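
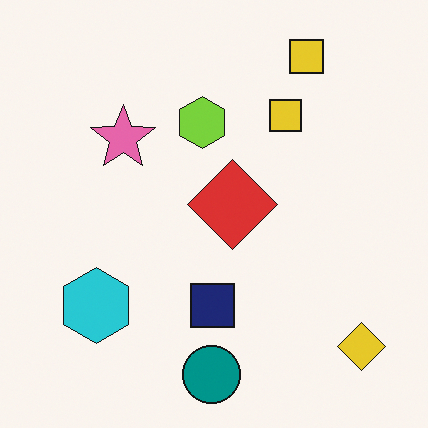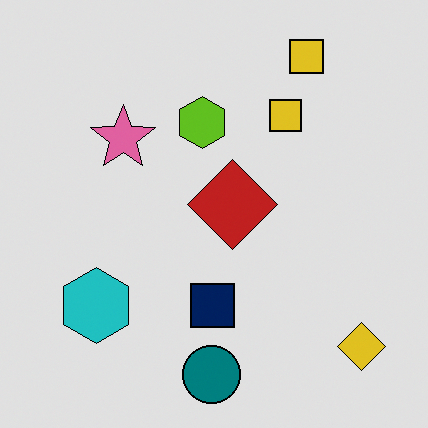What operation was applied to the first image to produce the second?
The second image is the first posterized to a reduced palette.

Each flat color has snapped to a coarser quantized level — most visibly, the near-white background has dropped to a flat grey.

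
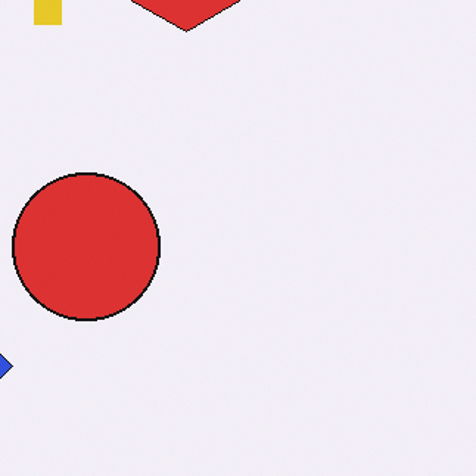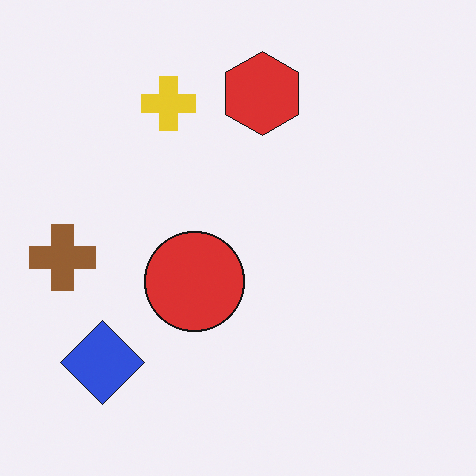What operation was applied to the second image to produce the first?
This is the original image cropped slightly and scaled back up.

The visible shapes are larger and the field of view is narrower; shapes near the original edges may be partly or wholly outside the frame — a crop-and-rescale.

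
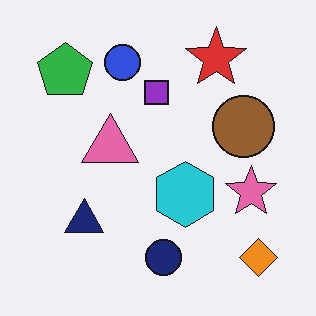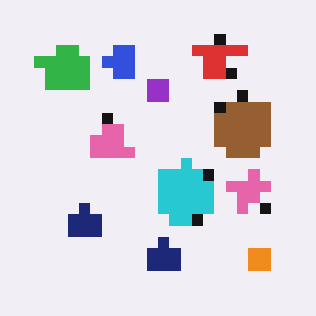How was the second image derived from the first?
Heavily pixelated into large blocks.

Shapes are reduced to large square blocks; fine edges and outlines are lost — a downscale-then-upscale (mosaic) effect.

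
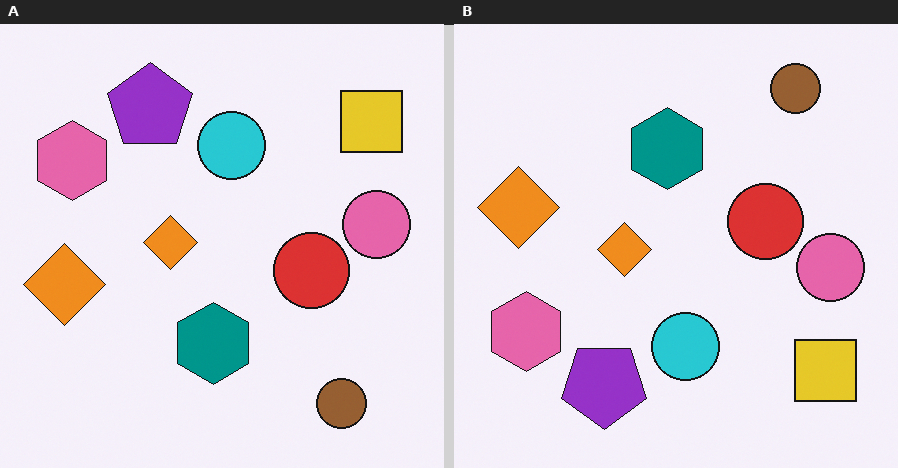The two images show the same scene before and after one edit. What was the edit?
The image was flipped vertically (top ↔ bottom).

The brown circle is in the bottom-right of the left (A) image and the top-right of the right (B) — shapes on opposite sides of the horizontal midline have swapped in a mirror flip.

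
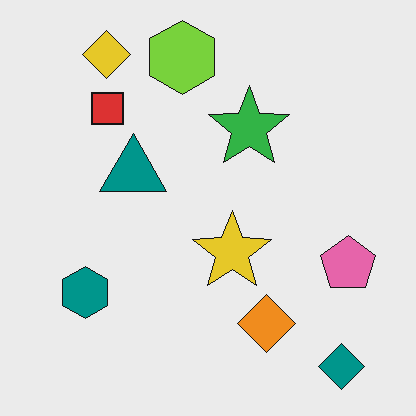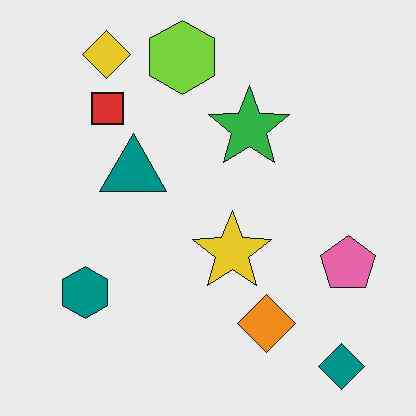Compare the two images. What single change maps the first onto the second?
The transformation is: given moderate JPEG compression.

Blocky 8×8 compression artifacts appear around shape edges and the flat background shows ringing — characteristic JPEG degradation.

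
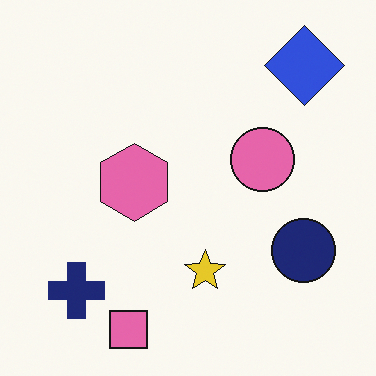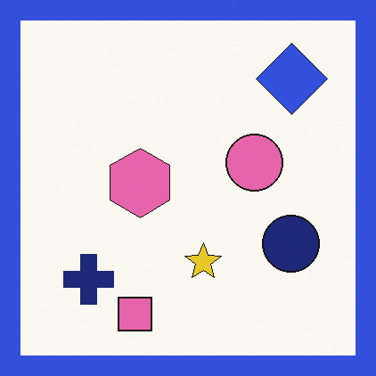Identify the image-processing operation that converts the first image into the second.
Framed with a blue border.

A solid blue frame runs around the edge of the second image, with the content slightly shrunk inside it.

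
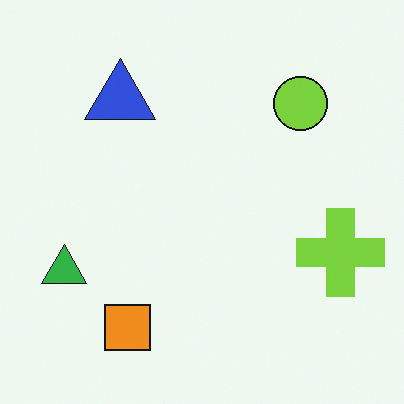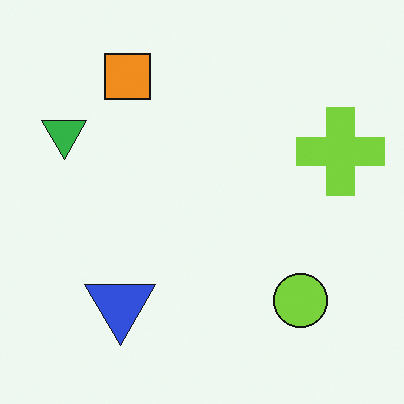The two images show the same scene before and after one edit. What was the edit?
Flipped vertically (top ↔ bottom).

The orange square is in the bottom-left of the first image and the top-left of the second — shapes on opposite sides of the horizontal midline have swapped in a mirror flip.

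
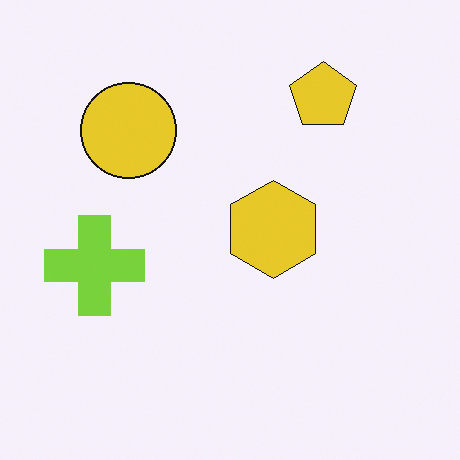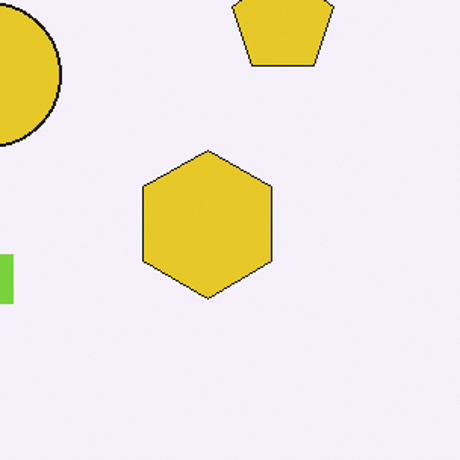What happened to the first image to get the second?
It was cropped slightly and scaled back up.

The visible shapes are larger and the field of view is narrower; shapes near the original edges may be partly or wholly outside the frame — a crop-and-rescale.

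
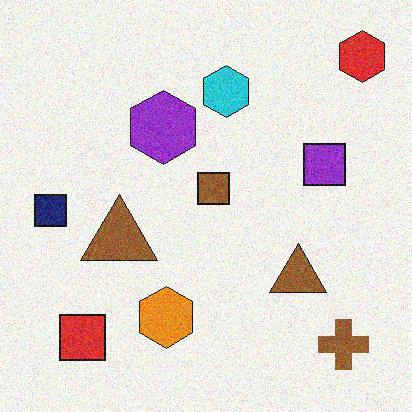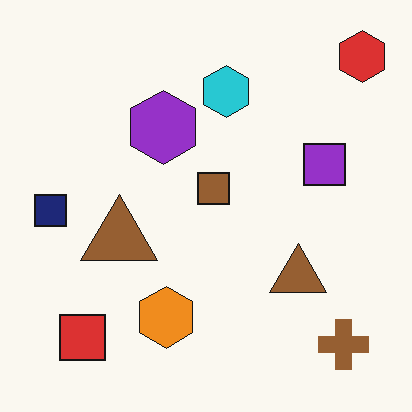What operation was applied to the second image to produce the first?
The transformation is: degraded with moderate additive noise.

Random speckle covers the whole image, including the flat background.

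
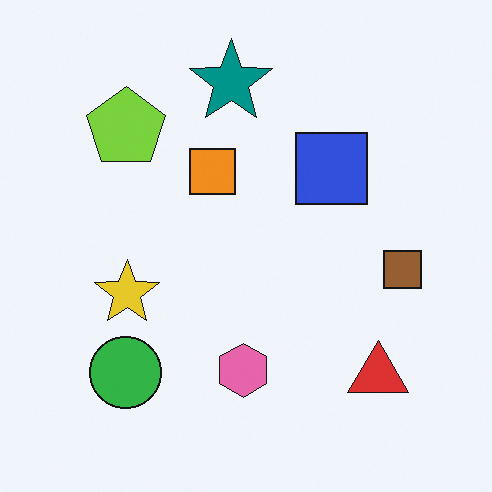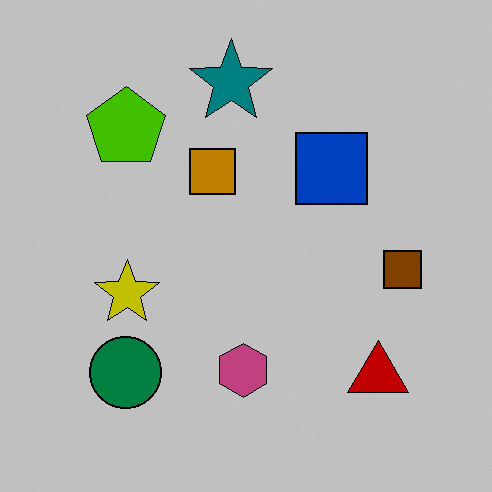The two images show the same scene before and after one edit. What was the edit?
The second image is the first aggressively posterized.

Each flat color has snapped to a coarser quantized level — most visibly, the near-white background has dropped to a flat grey.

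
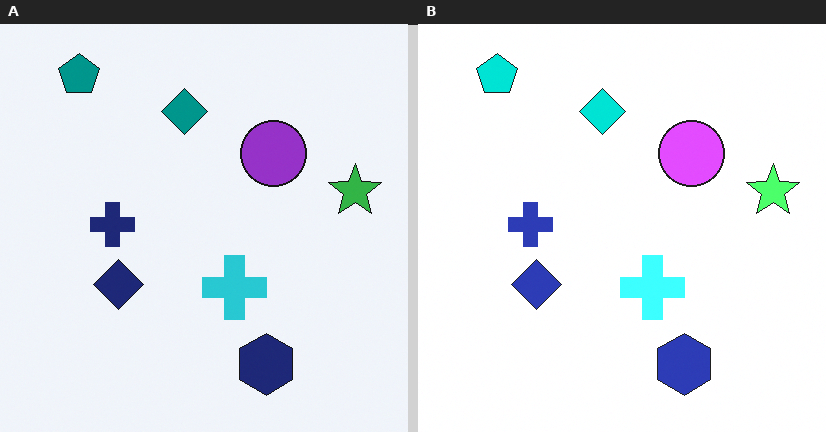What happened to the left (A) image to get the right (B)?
It was brightened a lot.

Every pixel — background and shapes alike — is uniformly brightened.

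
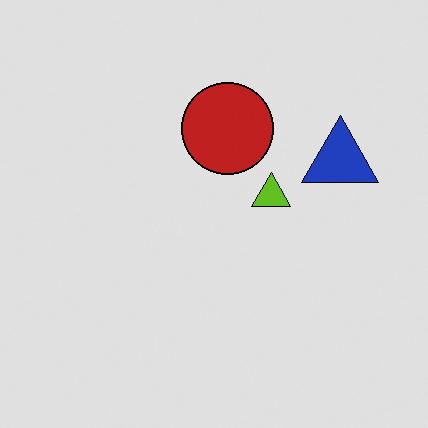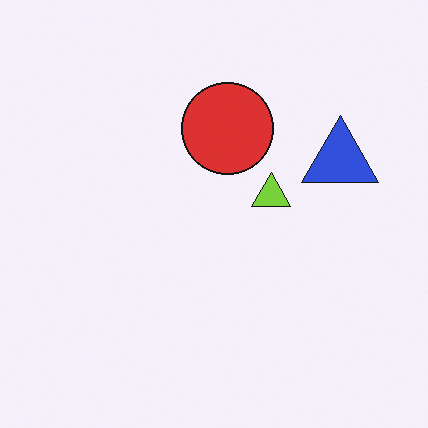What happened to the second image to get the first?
The transformation is: moderately posterized.

Each flat color has snapped to a coarser quantized level — most visibly, the near-white background has dropped to a flat grey.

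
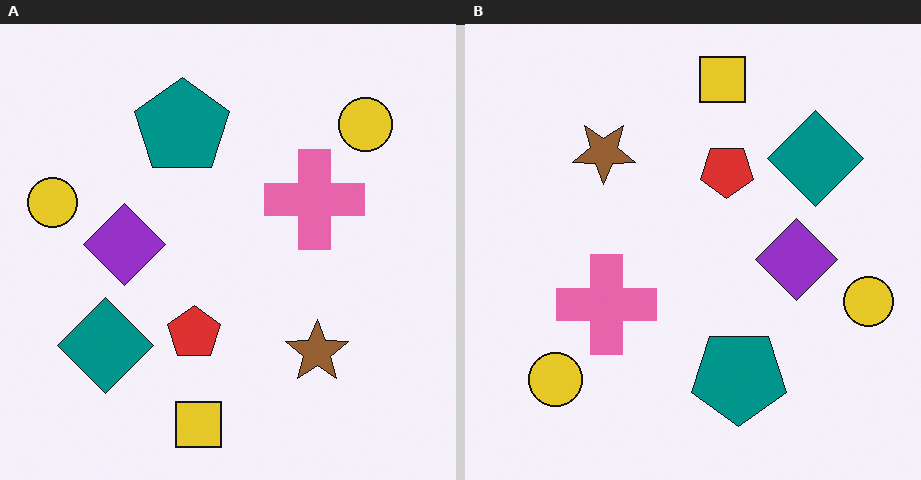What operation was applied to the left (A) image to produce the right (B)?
This is the original image rotated 180°.

The yellow square sits in the bottom of the left (A) image and the top of the right (B) — consistent with a whole-image 180° rotation.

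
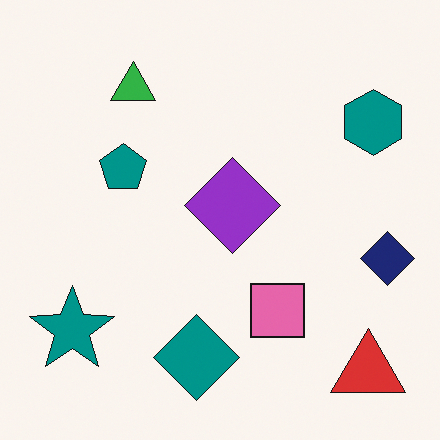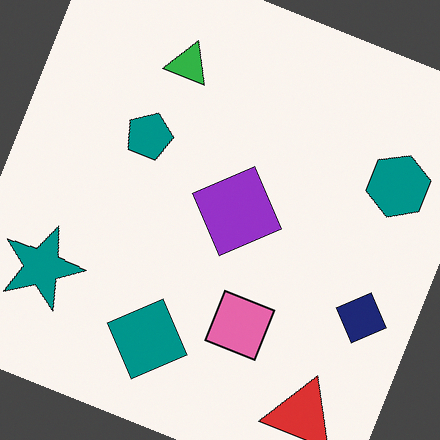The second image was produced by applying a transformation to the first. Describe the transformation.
The image was rotated clockwise by a clearly visible amount.

Every shape is tilted by the same angle and the image corners show triangular fill wedges — a whole-image rotation by a non-right angle.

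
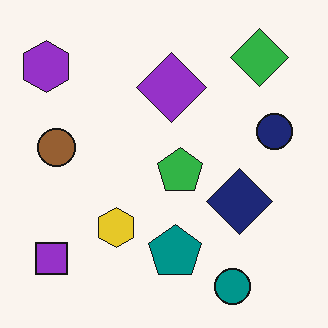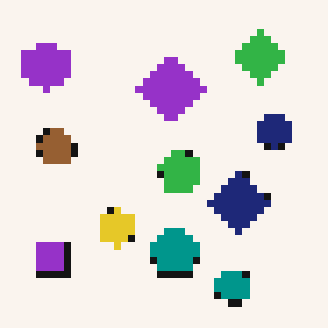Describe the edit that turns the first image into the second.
The second image is the first moderately pixelated.

Shapes are reduced to large square blocks; fine edges and outlines are lost — a downscale-then-upscale (mosaic) effect.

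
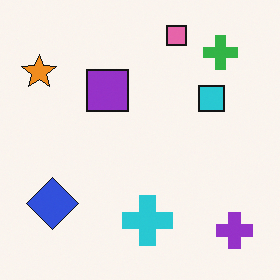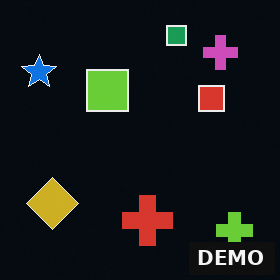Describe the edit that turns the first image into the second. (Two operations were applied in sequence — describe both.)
This is the original image color-inverted (negative), then watermarked with the text "DEMO" in the lower-right corner.

The light background has become dark and every shape's color is its complement — a photographic negative. A dark label reading "DEMO" appears in the lower-right corner.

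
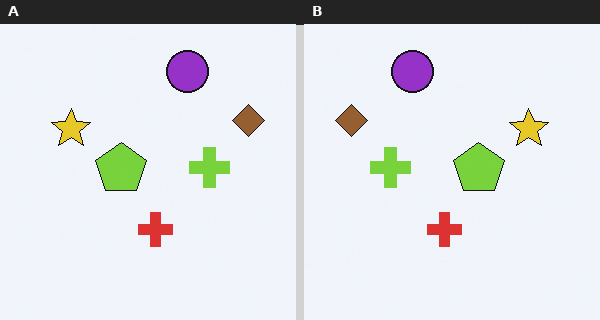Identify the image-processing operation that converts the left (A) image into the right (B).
The right (B) image is the left (A) flipped horizontally (left ↔ right).

The brown diamond is in the top-right of the left (A) image and the top-left of the right (B) — shapes on opposite sides of the vertical midline have swapped in a mirror flip.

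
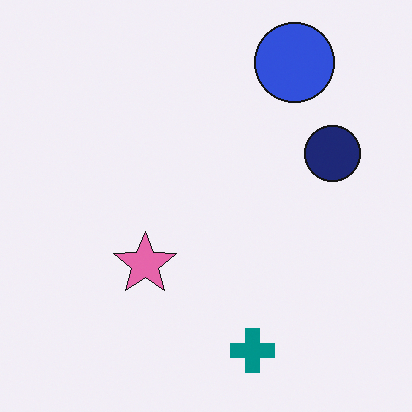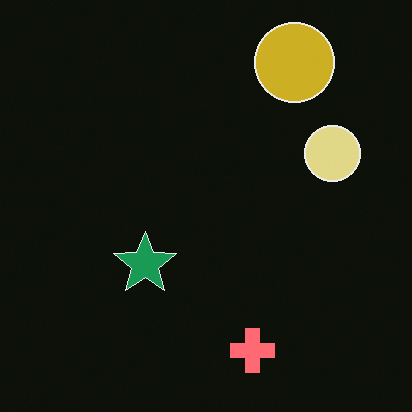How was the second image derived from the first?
It was color-inverted (negative).

The light background has become dark and every shape's color is its complement — a photographic negative.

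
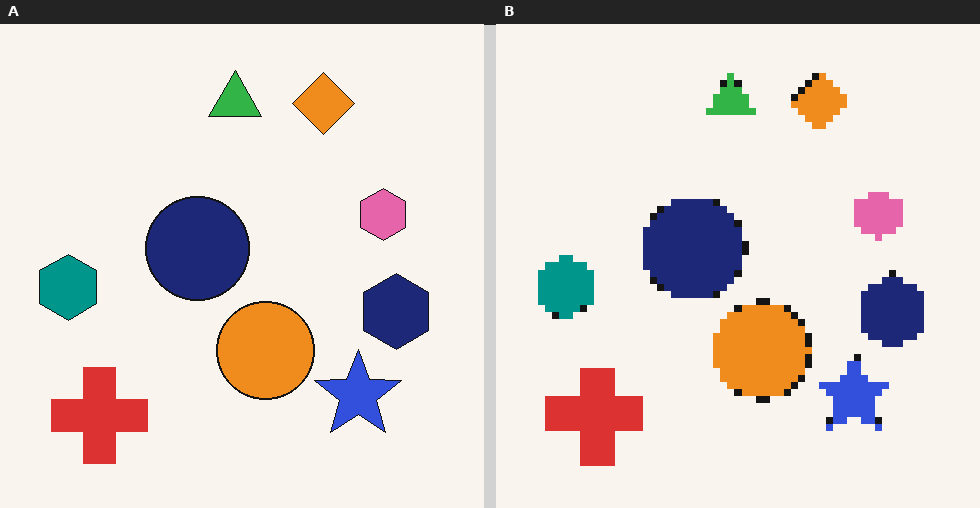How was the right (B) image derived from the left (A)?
It was pixelated into visible square blocks.

Shapes are reduced to large square blocks; fine edges and outlines are lost — a downscale-then-upscale (mosaic) effect.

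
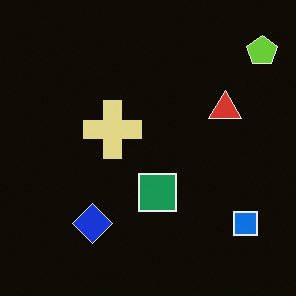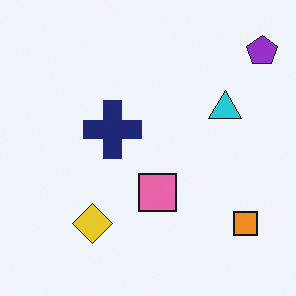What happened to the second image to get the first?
The transformation is: color-inverted (negative).

The light background has become dark and every shape's color is its complement — a photographic negative.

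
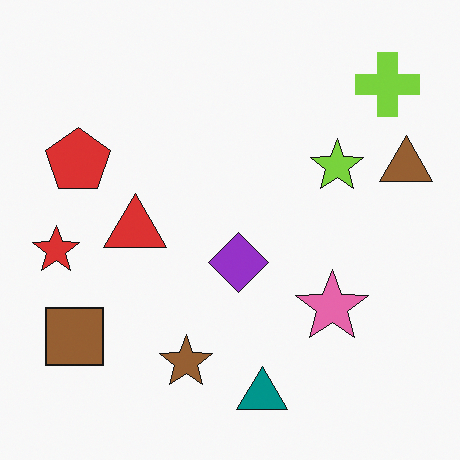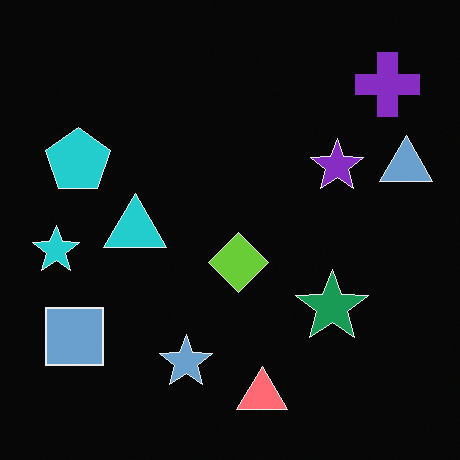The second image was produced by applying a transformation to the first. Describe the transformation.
Color-inverted (negative).

The light background has become dark and every shape's color is its complement — a photographic negative.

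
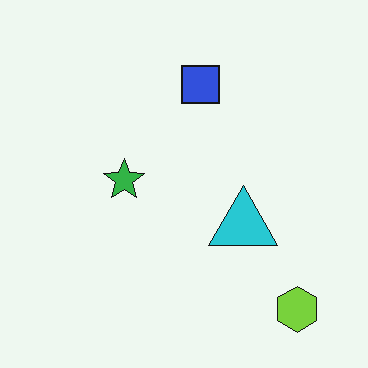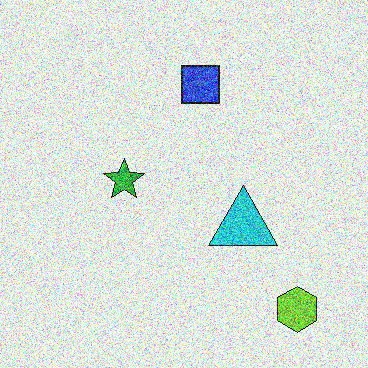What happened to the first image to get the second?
The second image is the first degraded with a thick layer of grain.

Random speckle covers the whole image, including the flat background.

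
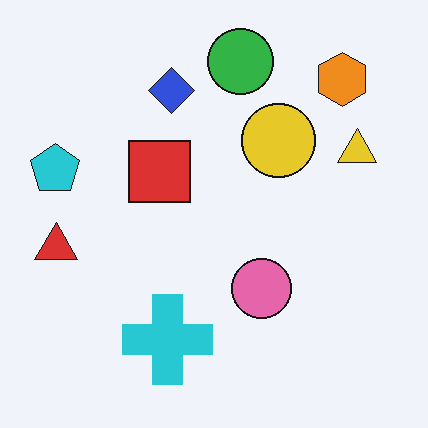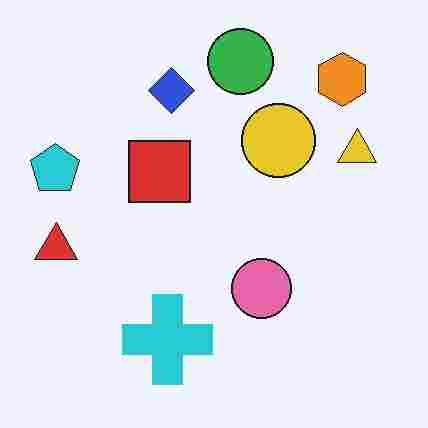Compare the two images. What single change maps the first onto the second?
The second image is the first heavily JPEG-compressed with obvious blocking artifacts.

Blocky 8×8 compression artifacts appear around shape edges and the flat background shows ringing — characteristic JPEG degradation.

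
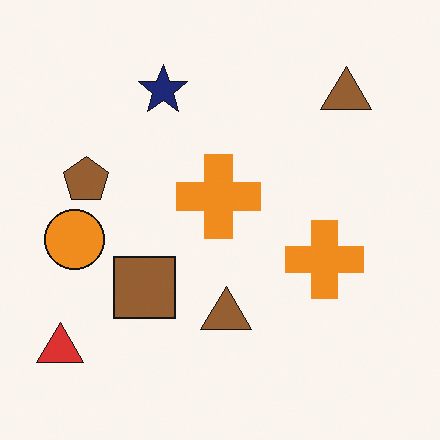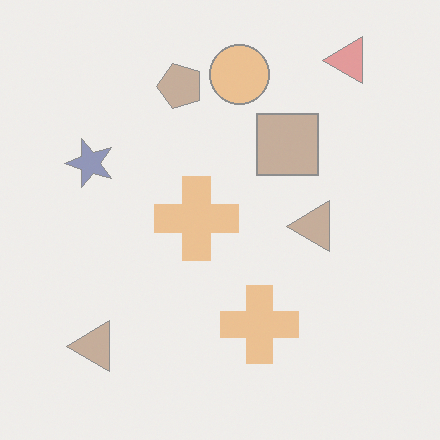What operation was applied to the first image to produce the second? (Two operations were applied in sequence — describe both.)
It was transposed (reflected across the top-left ↔ bottom-right diagonal), then given much lower contrast.

Shapes have swapped their row and column positions — what was in the top-right is now in the bottom-left — a diagonal reflection. Tones are pushed toward mid-grey across the whole image — a global contrast change.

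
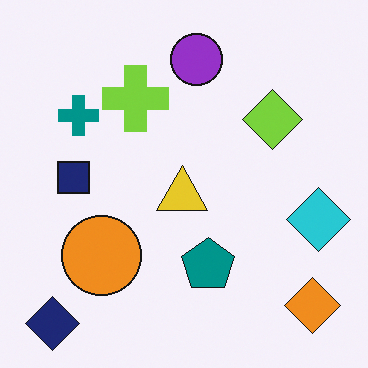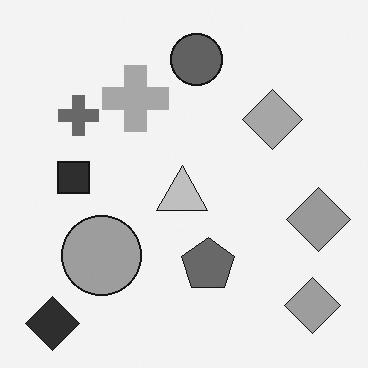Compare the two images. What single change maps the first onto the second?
The transformation is: converted to grayscale.

All color is removed — every shape is now a shade of grey.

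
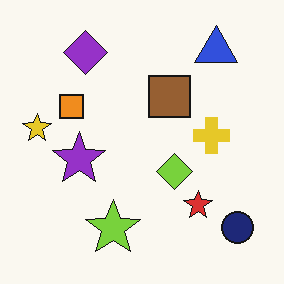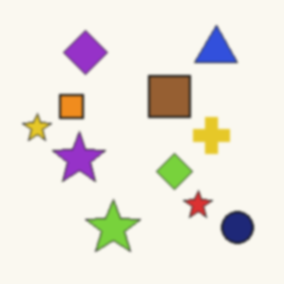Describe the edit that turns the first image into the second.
The transformation is: given a subtle gaussian blur.

Shape edges and outlines are uniformly softened across the whole image.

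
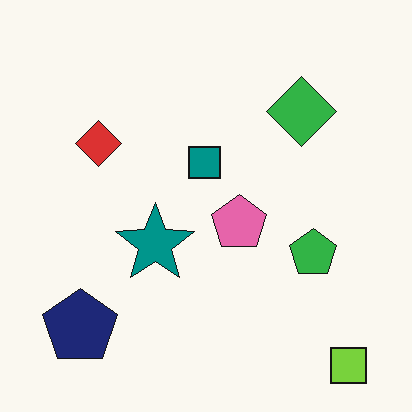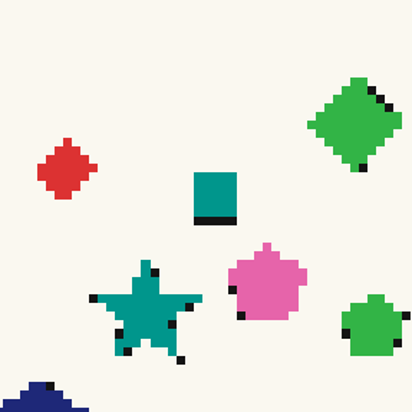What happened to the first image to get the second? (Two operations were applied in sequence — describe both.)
The image was pixelated into visible square blocks, then cropped slightly and scaled back up.

Shapes are reduced to large square blocks; fine edges and outlines are lost — a downscale-then-upscale (mosaic) effect. The visible shapes are larger and the field of view is narrower; shapes near the original edges may be partly or wholly outside the frame — a crop-and-rescale.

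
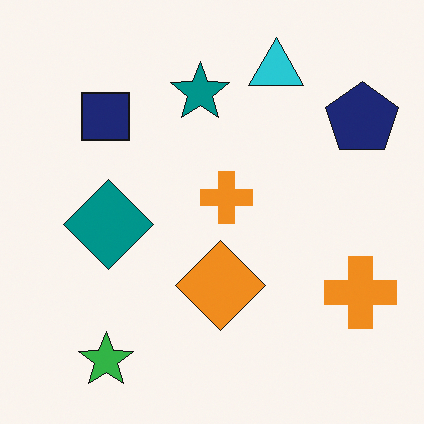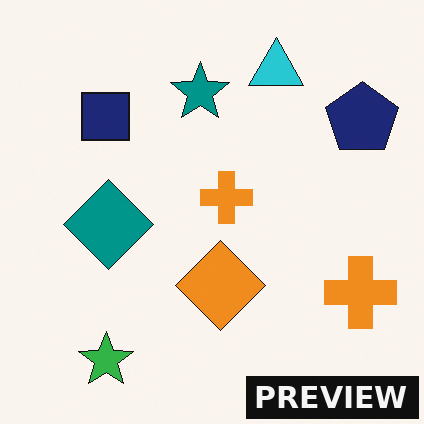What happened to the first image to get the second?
The transformation is: watermarked with the text "PREVIEW" in the lower-right corner.

A dark label reading "PREVIEW" appears in the lower-right corner.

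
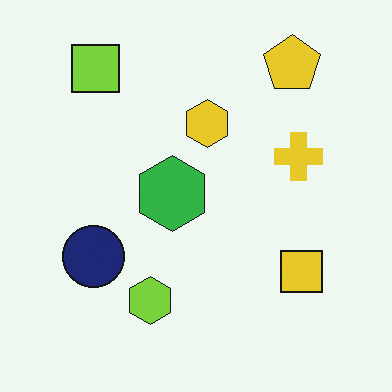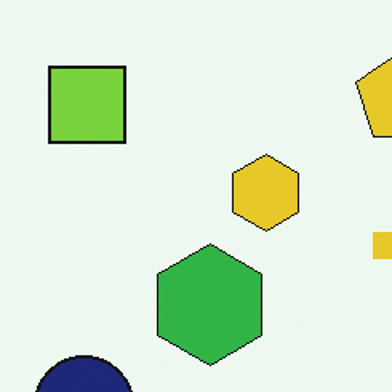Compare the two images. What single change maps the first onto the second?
This is the original image cropped slightly and scaled back up.

The visible shapes are larger and the field of view is narrower; shapes near the original edges may be partly or wholly outside the frame — a crop-and-rescale.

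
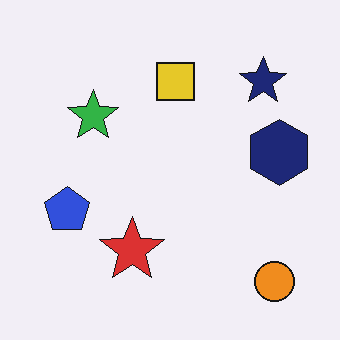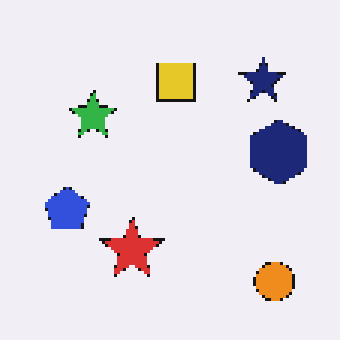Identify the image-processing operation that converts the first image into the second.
The transformation is: lightly pixelated (a mild mosaic effect).

Shapes are reduced to large square blocks; fine edges and outlines are lost — a downscale-then-upscale (mosaic) effect.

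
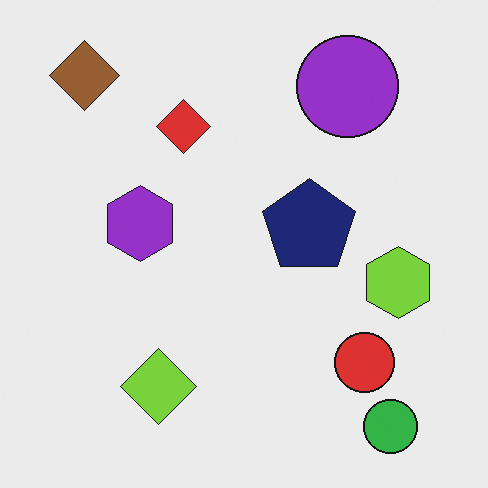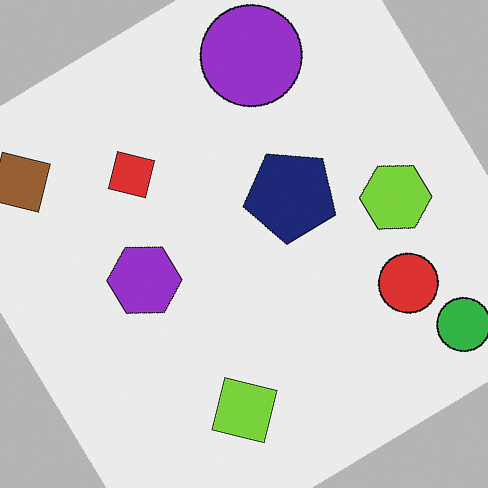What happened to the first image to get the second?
The image was rotated counter-clockwise by a large amount — several tens of degrees.

Every shape is tilted by the same angle and the image corners show triangular fill wedges — a whole-image rotation by a non-right angle.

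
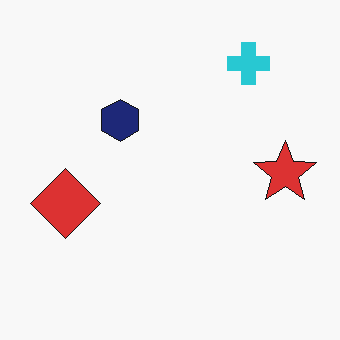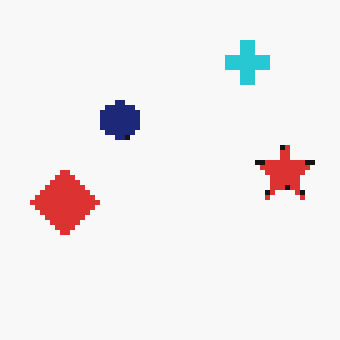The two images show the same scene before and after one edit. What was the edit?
The second image is the first lightly pixelated (a mild mosaic effect).

Shapes are reduced to large square blocks; fine edges and outlines are lost — a downscale-then-upscale (mosaic) effect.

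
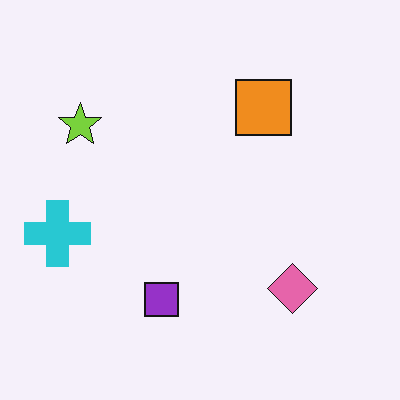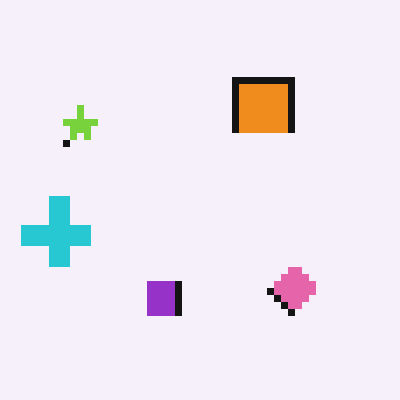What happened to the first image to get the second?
The second image is the first pixelated into visible square blocks.

Shapes are reduced to large square blocks; fine edges and outlines are lost — a downscale-then-upscale (mosaic) effect.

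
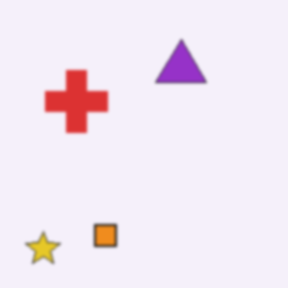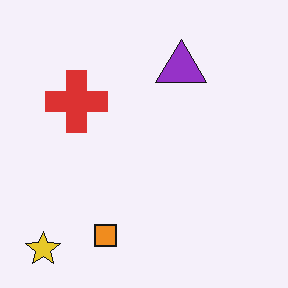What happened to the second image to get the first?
The image was slightly softened.

Shape edges and outlines are uniformly softened across the whole image.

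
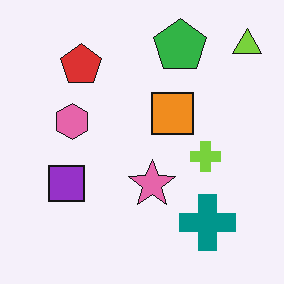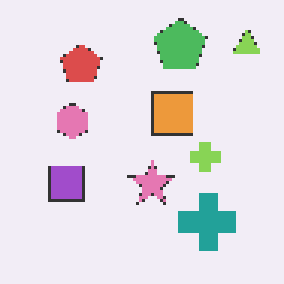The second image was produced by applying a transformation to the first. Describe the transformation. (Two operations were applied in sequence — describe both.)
It was given slightly reduced contrast, then lightly pixelated (a mild mosaic effect).

Tones are pushed toward mid-grey across the whole image — a global contrast change. Shapes are reduced to large square blocks; fine edges and outlines are lost — a downscale-then-upscale (mosaic) effect.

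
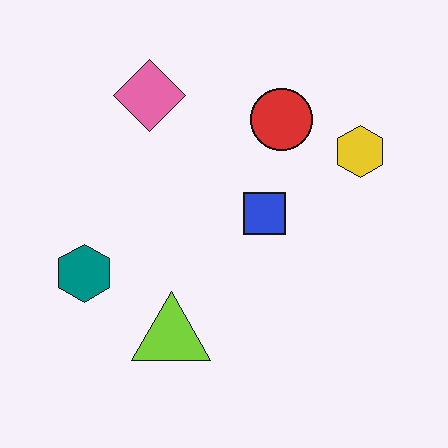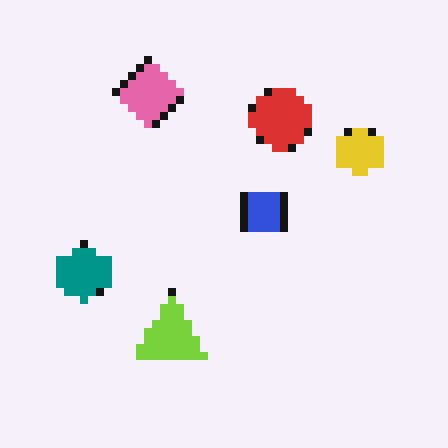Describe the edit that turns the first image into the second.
The image was moderately pixelated.

Shapes are reduced to large square blocks; fine edges and outlines are lost — a downscale-then-upscale (mosaic) effect.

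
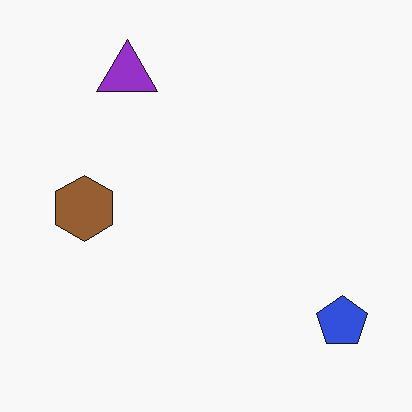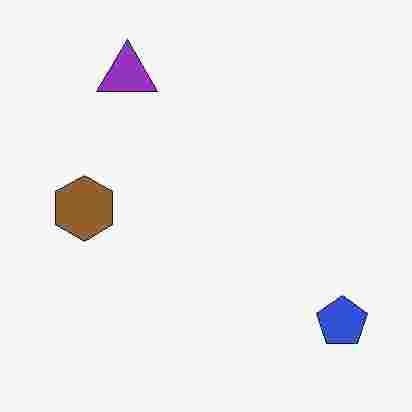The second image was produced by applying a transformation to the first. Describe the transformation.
Heavily JPEG-compressed with obvious blocking artifacts.

Blocky 8×8 compression artifacts appear around shape edges and the flat background shows ringing — characteristic JPEG degradation.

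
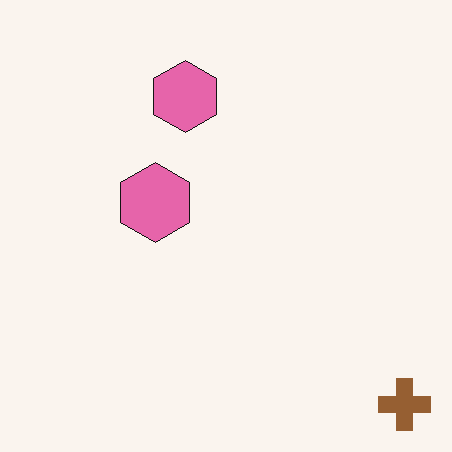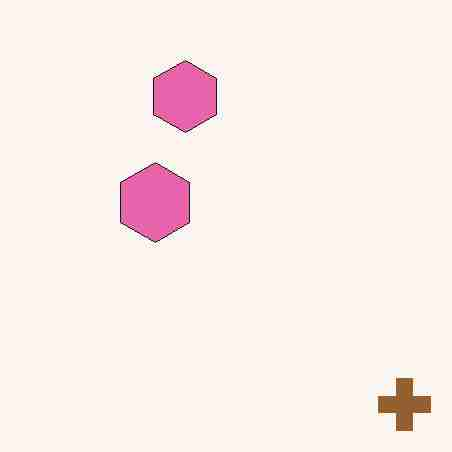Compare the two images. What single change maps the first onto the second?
The second image is the first degraded with heavy JPEG compression.

Blocky 8×8 compression artifacts appear around shape edges and the flat background shows ringing — characteristic JPEG degradation.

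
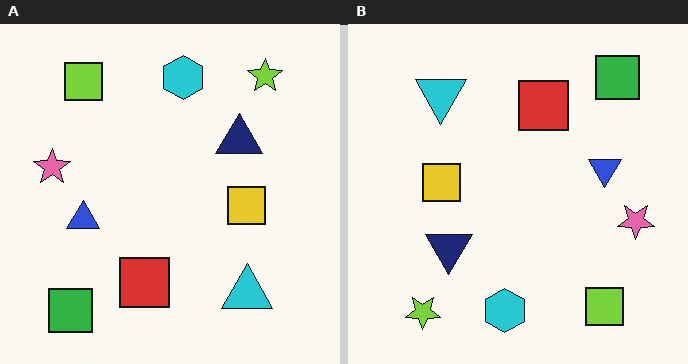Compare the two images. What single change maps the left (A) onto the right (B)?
Rotated 180°.

The green square sits in the bottom-left of the left (A) image and the top-right of the right (B) — consistent with a whole-image 180° rotation.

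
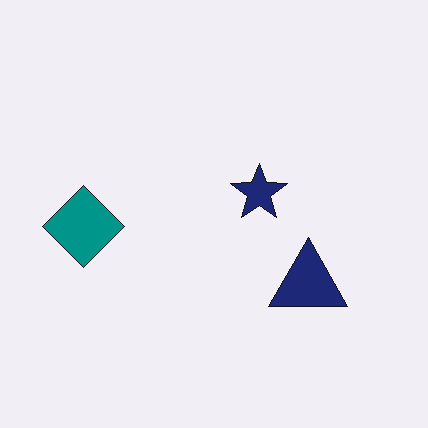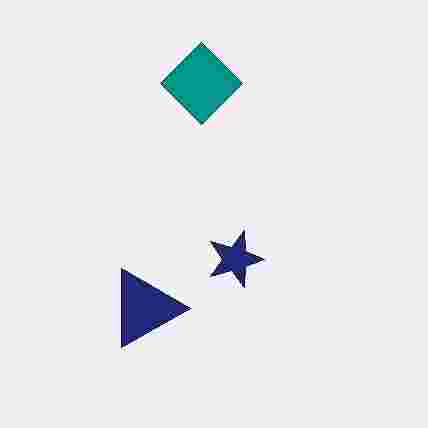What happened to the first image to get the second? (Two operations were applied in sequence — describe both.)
Rotated 90° clockwise, then degraded with heavy JPEG compression.

The teal diamond sits in the left of the first image and the top of the second — consistent with a whole-image 90° clockwise rotation. Blocky 8×8 compression artifacts appear around shape edges and the flat background shows ringing — characteristic JPEG degradation.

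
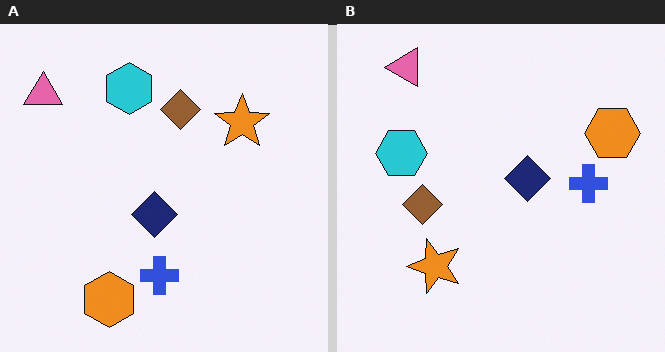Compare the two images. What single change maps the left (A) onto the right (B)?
Transposed (reflected across the top-left ↔ bottom-right diagonal).

Shapes have swapped their row and column positions — what was in the top-right is now in the bottom-left — a diagonal reflection.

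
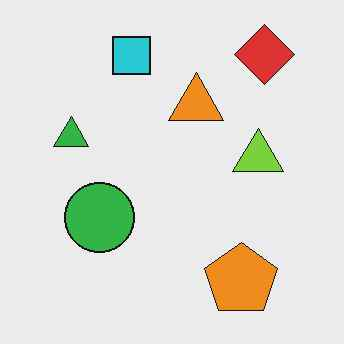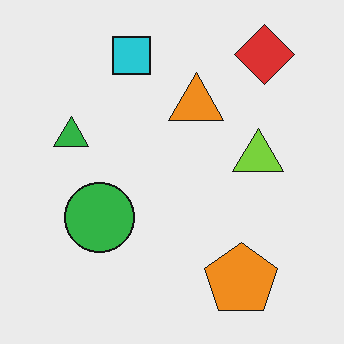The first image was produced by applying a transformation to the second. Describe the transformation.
This is the original image JPEG-compressed with visible artifacts.

Blocky 8×8 compression artifacts appear around shape edges and the flat background shows ringing — characteristic JPEG degradation.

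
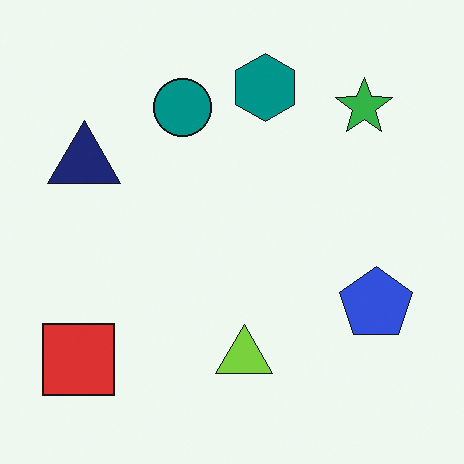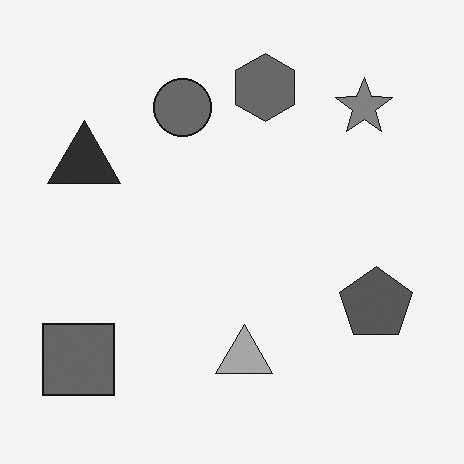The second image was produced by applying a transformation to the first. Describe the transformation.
The second image is the first converted to grayscale.

All color is removed — every shape is now a shade of grey.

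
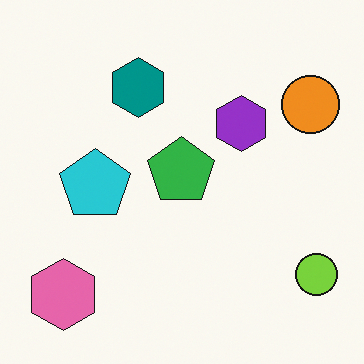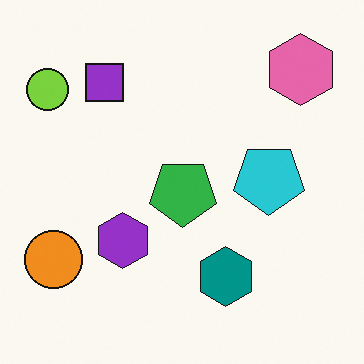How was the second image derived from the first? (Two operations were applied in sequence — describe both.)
This is the original image rotated 180°, then overlaid with an additional purple square.

The pink hexagon sits in the bottom-left of the first image and the top-right of the second — consistent with a whole-image 180° rotation. A purple square appears in the second image that is absent from the first.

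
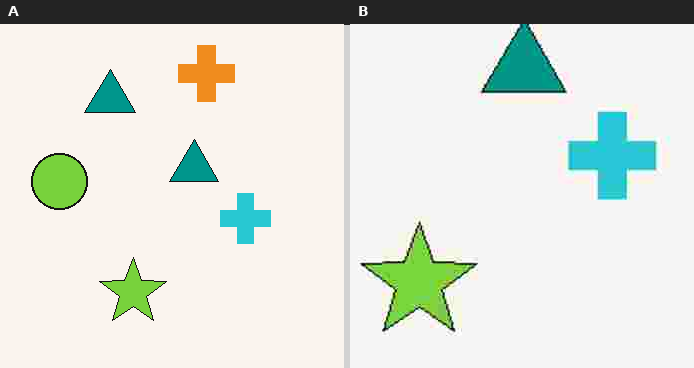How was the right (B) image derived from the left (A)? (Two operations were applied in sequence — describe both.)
This is the original image cropped tightly and scaled back up, then heavily JPEG-compressed with obvious blocking artifacts.

The visible shapes are larger and the field of view is narrower; shapes near the original edges may be partly or wholly outside the frame — a crop-and-rescale. Blocky 8×8 compression artifacts appear around shape edges and the flat background shows ringing — characteristic JPEG degradation.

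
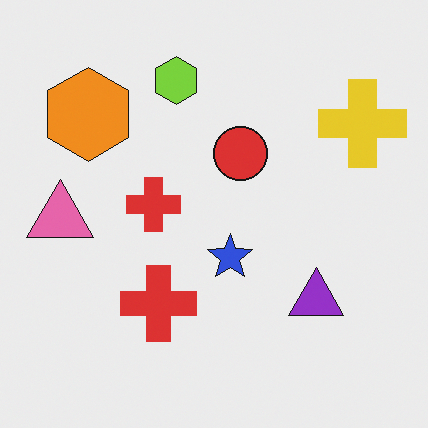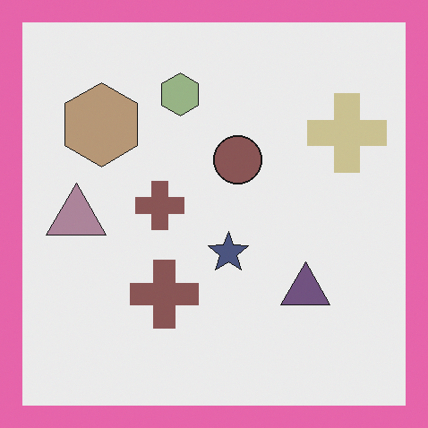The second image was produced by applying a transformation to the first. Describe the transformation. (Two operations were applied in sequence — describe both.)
It was heavily desaturated, then framed with a pink border.

All colors are more muted and greyish — a global saturation change. A solid pink frame runs around the edge of the second image, with the content slightly shrunk inside it.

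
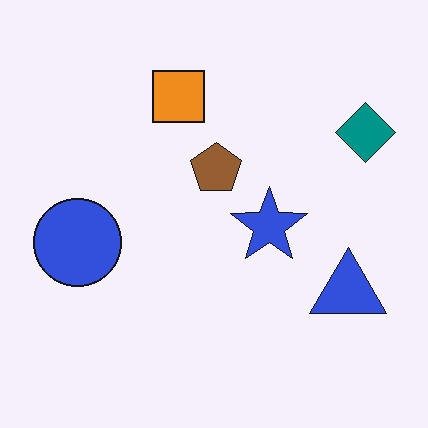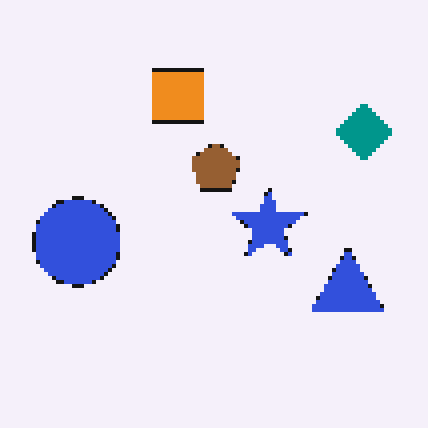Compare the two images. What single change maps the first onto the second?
The transformation is: mildly pixelated.

Shapes are reduced to large square blocks; fine edges and outlines are lost — a downscale-then-upscale (mosaic) effect.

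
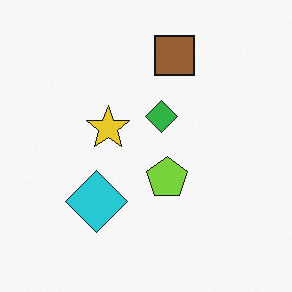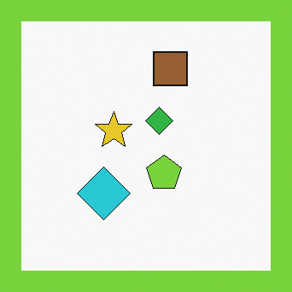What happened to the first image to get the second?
The second image is the first framed with a lime border.

A solid lime frame runs around the edge of the second image, with the content slightly shrunk inside it.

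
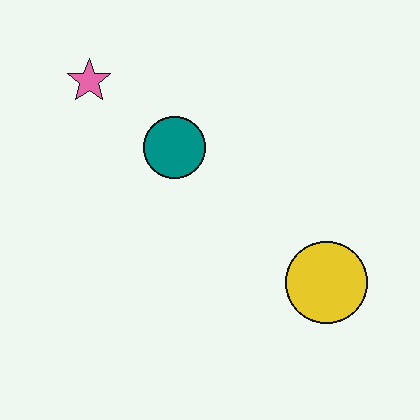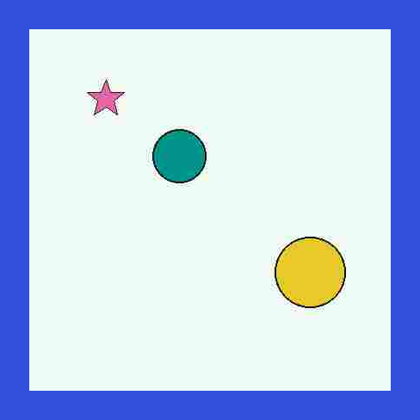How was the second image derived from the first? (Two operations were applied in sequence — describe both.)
This is the original image heavily JPEG-compressed with obvious blocking artifacts, then framed with a blue border.

Blocky 8×8 compression artifacts appear around shape edges and the flat background shows ringing — characteristic JPEG degradation. A solid blue frame runs around the edge of the second image, with the content slightly shrunk inside it.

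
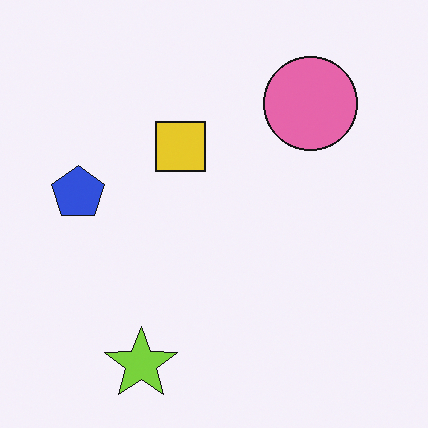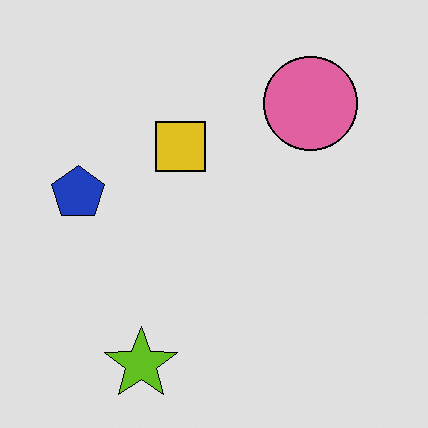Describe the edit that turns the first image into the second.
This is the original image moderately posterized.

Each flat color has snapped to a coarser quantized level — most visibly, the near-white background has dropped to a flat grey.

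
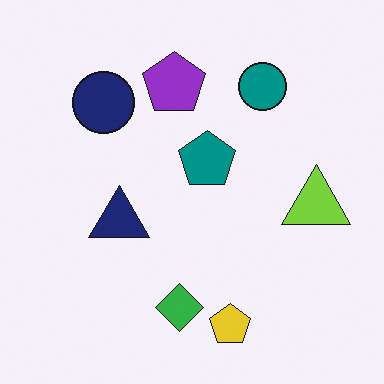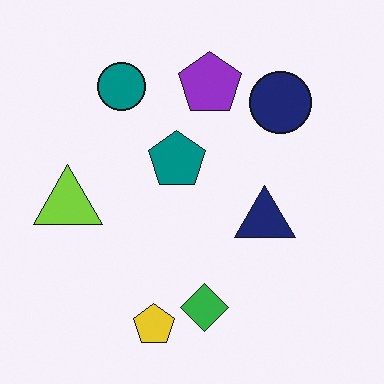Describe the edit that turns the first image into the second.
The image was flipped horizontally (left ↔ right).

The lime triangle is in the right of the first image and the left of the second — shapes on opposite sides of the vertical midline have swapped in a mirror flip.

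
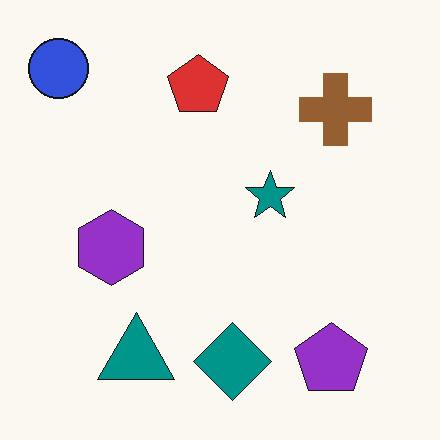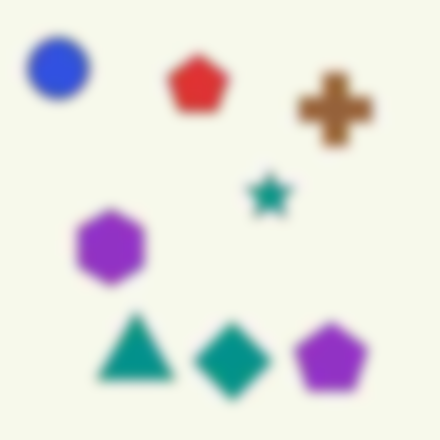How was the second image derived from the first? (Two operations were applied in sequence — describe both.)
The second image is the first heavily JPEG-compressed with obvious blocking artifacts, then strongly gaussian-blurred.

Blocky 8×8 compression artifacts appear around shape edges and the flat background shows ringing — characteristic JPEG degradation. Shape edges and outlines are uniformly softened across the whole image.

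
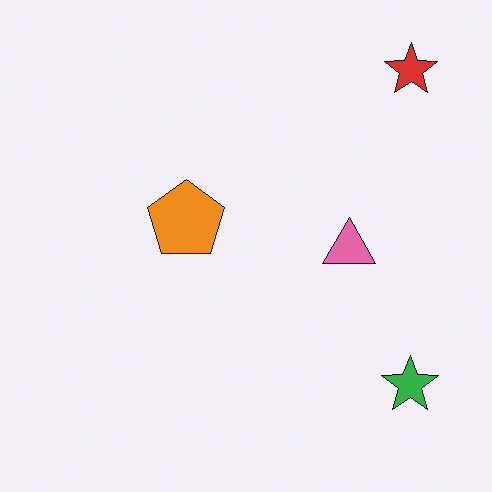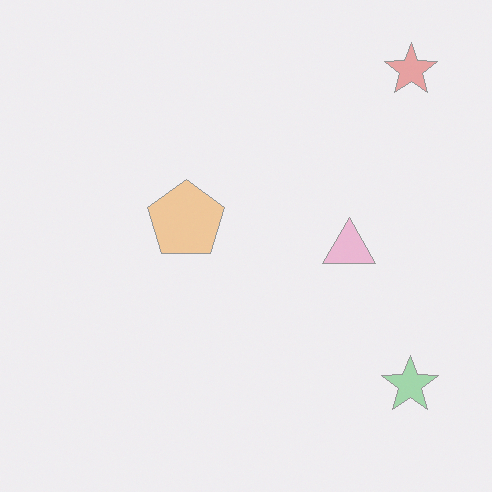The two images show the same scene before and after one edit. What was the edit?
The image was washed out (contrast reduced).

Tones are pushed toward mid-grey across the whole image — a global contrast change.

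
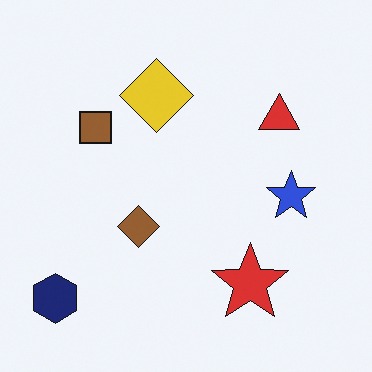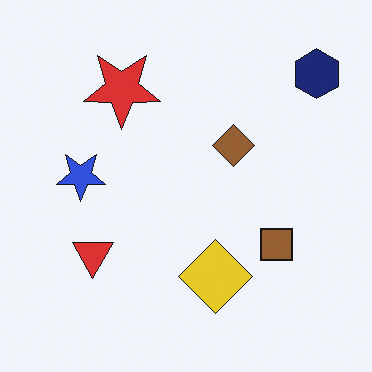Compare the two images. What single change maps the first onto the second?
The transformation is: rotated 180°.

The navy hexagon sits in the bottom-left of the first image and the top-right of the second — consistent with a whole-image 180° rotation.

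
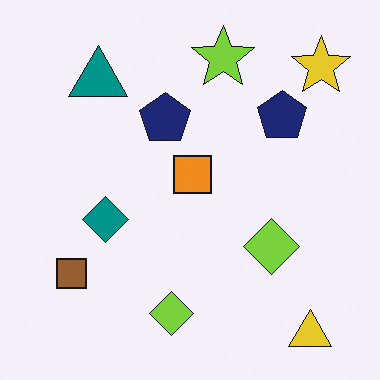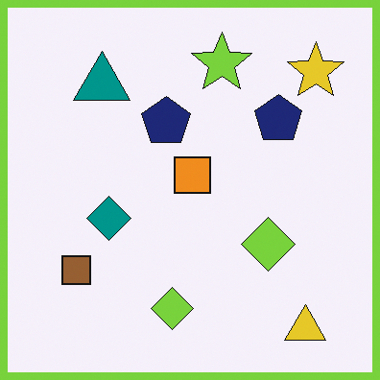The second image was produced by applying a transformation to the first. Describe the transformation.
It was framed with a lime border.

A solid lime frame runs around the edge of the second image, with the content slightly shrunk inside it.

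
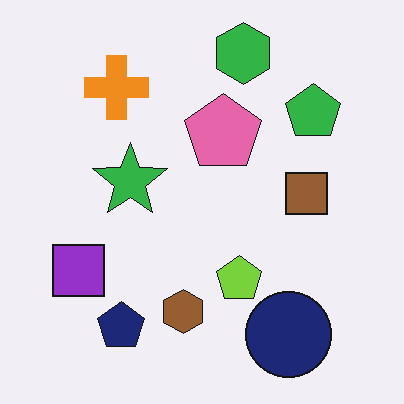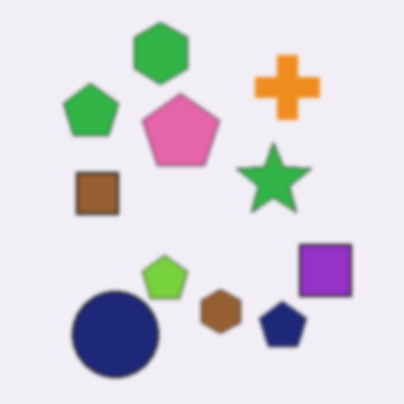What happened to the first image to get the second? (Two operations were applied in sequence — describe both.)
The transformation is: given a subtle gaussian blur, then flipped horizontally (left ↔ right).

Shape edges and outlines are uniformly softened across the whole image. The purple square is in the bottom-left of the first image and the bottom-right of the second — shapes on opposite sides of the vertical midline have swapped in a mirror flip.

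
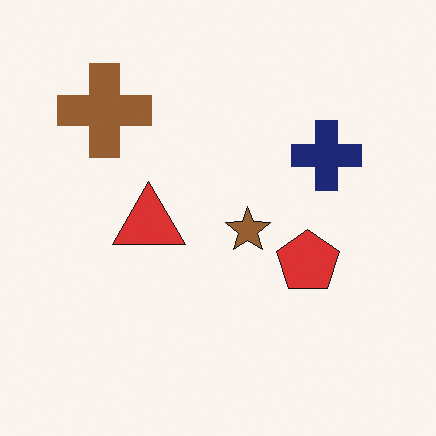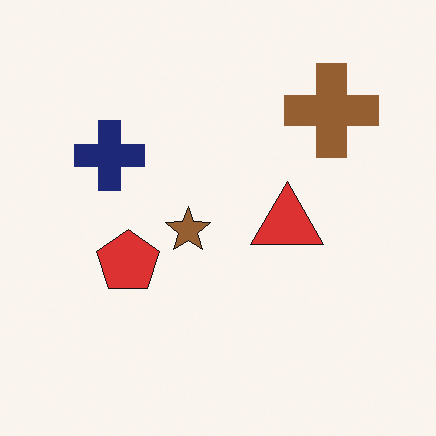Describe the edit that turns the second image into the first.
Flipped horizontally (left ↔ right).

The brown cross is in the top-right of the second image and the top-left of the first — shapes on opposite sides of the vertical midline have swapped in a mirror flip.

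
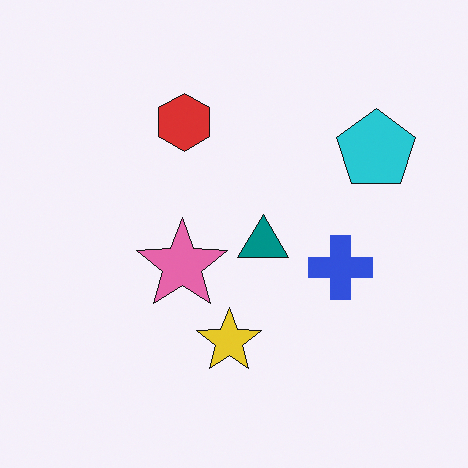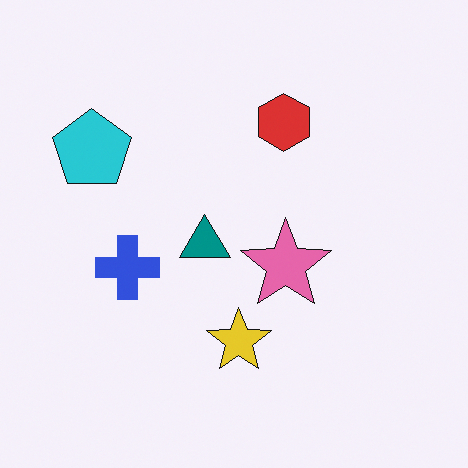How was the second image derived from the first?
The image was flipped horizontally (left ↔ right).

The cyan pentagon is in the top-right of the first image and the top-left of the second — shapes on opposite sides of the vertical midline have swapped in a mirror flip.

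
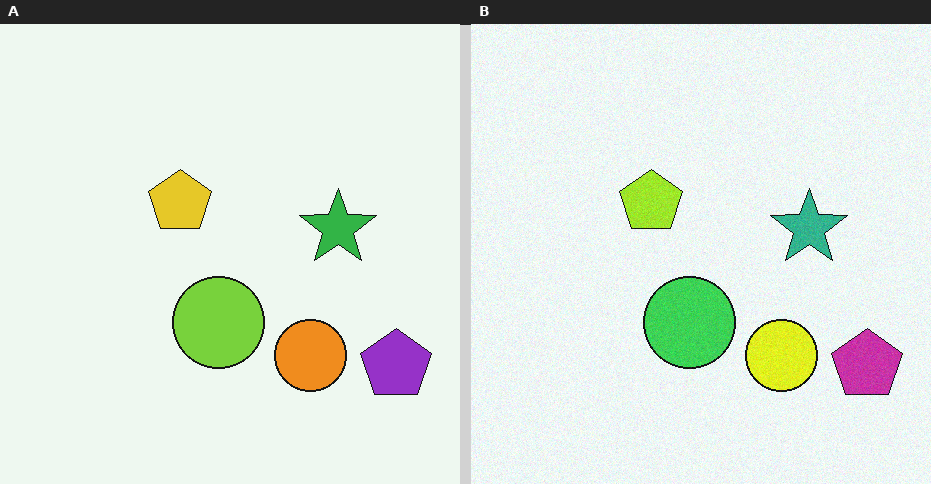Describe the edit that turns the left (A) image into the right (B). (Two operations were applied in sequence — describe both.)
Hue-shifted by a small amount, then degraded with light additive noise.

Every shape's color has rotated by the same amount around the hue wheel — a uniform hue shift. Random speckle covers the whole image, including the flat background.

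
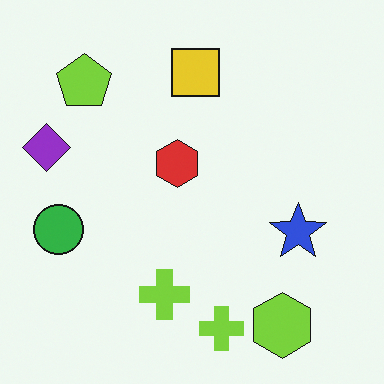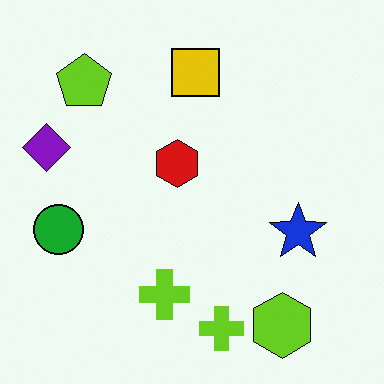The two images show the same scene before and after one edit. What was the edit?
Given slightly increased contrast.

Tones are pushed away from mid-grey across the whole image — a global contrast change.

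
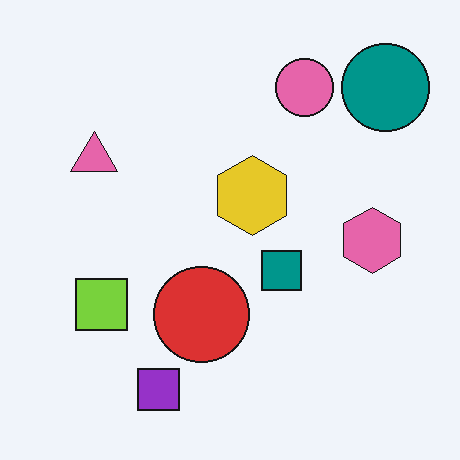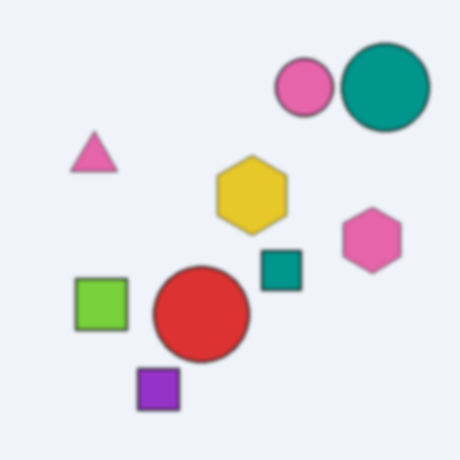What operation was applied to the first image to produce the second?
Slightly softened.

Shape edges and outlines are uniformly softened across the whole image.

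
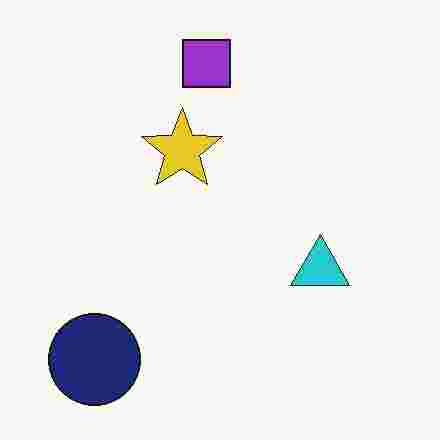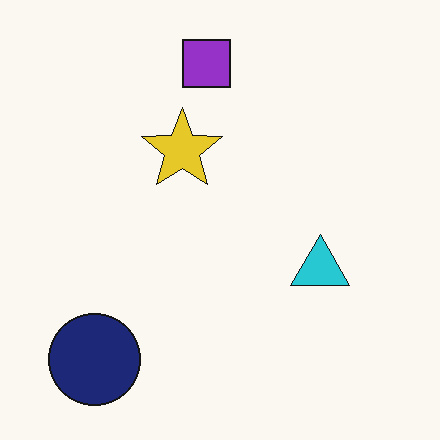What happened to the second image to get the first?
This is the original image heavily JPEG-compressed with obvious blocking artifacts.

Blocky 8×8 compression artifacts appear around shape edges and the flat background shows ringing — characteristic JPEG degradation.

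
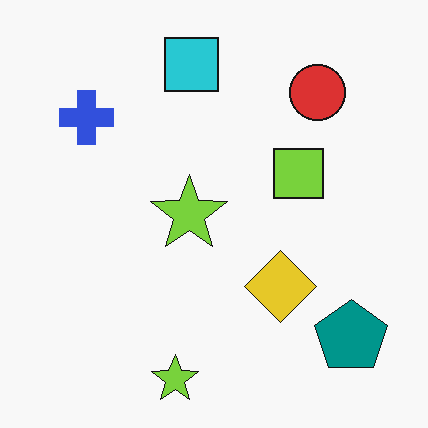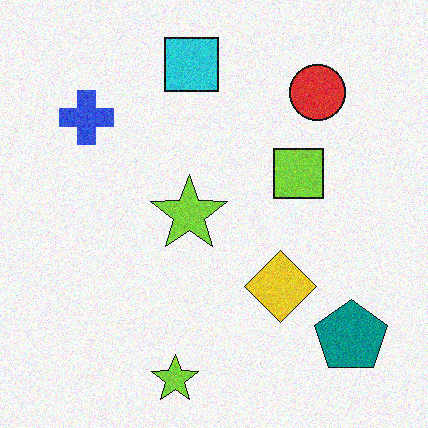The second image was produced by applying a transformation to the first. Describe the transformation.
The image was degraded with visible gaussian noise.

Random speckle covers the whole image, including the flat background.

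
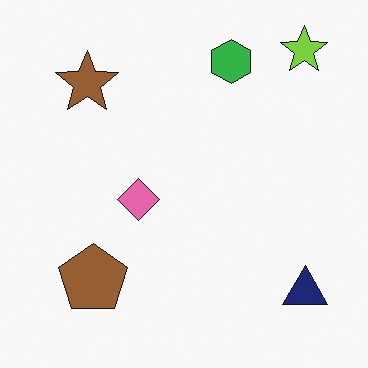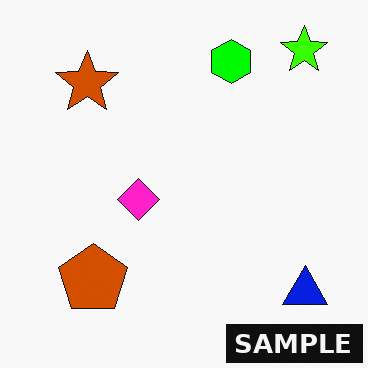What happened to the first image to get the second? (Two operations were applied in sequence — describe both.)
Made much more vivid (saturation change), then watermarked with the text "SAMPLE" in the lower-right corner.

All colors are more vivid — a global saturation change. A dark label reading "SAMPLE" appears in the lower-right corner.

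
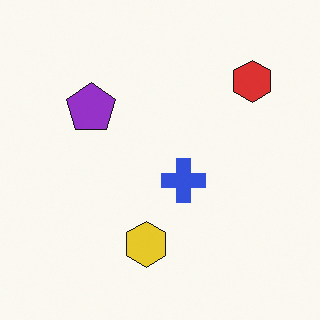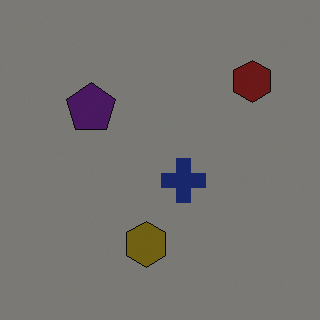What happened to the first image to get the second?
It was darkened a lot.

Every pixel — background and shapes alike — is uniformly darkened.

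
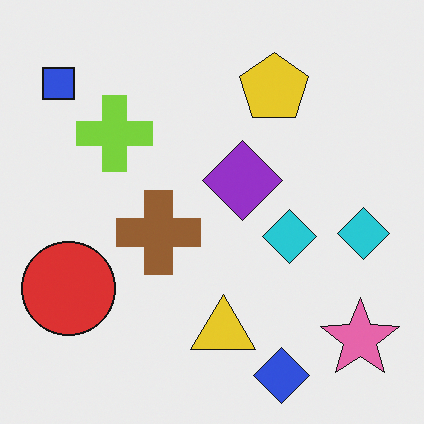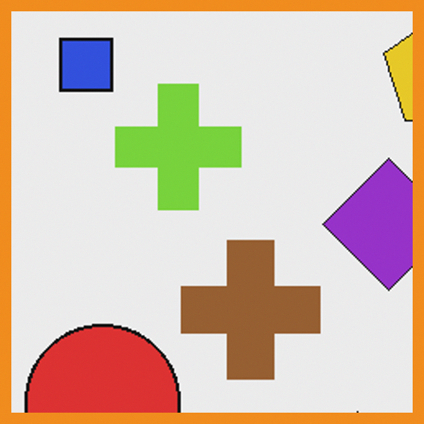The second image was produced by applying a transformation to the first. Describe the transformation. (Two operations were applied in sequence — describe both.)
The second image is the first cropped to a noticeably smaller region and rescaled, then framed with a orange border.

The visible shapes are larger and the field of view is narrower; shapes near the original edges may be partly or wholly outside the frame — a crop-and-rescale. A solid orange frame runs around the edge of the second image, with the content slightly shrunk inside it.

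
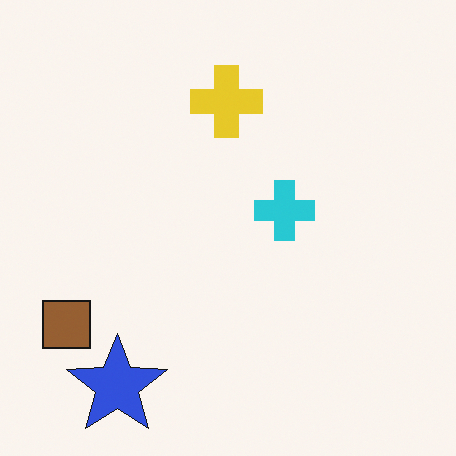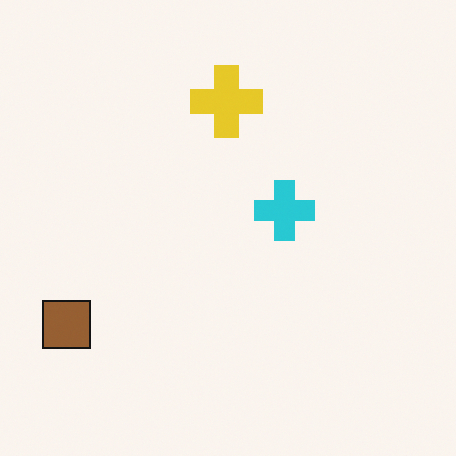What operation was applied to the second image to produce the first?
The image was overlaid with an additional blue star.

A blue star appears in the first image that is absent from the second.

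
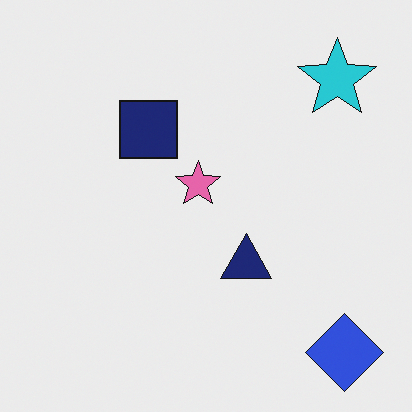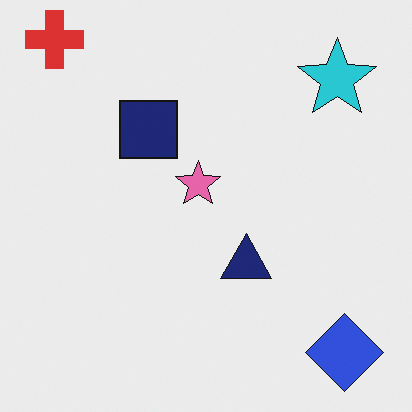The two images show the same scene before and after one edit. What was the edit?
The image was overlaid with an additional red cross.

A red cross appears in the second image that is absent from the first.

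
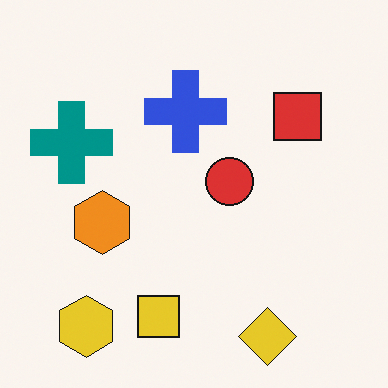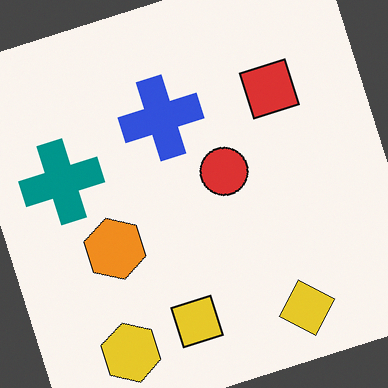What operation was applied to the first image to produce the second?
Rotated counter-clockwise by a moderate amount.

Every shape is tilted by the same angle and the image corners show triangular fill wedges — a whole-image rotation by a non-right angle.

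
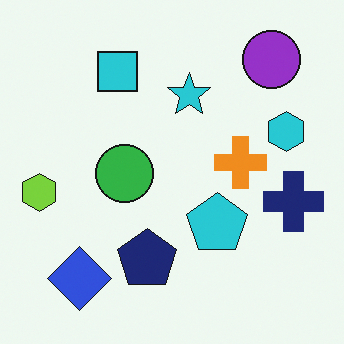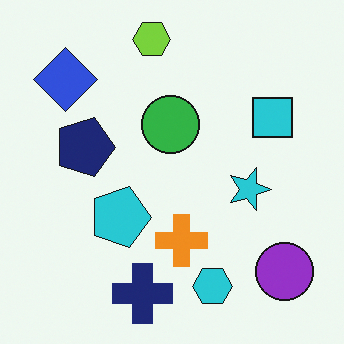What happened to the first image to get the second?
This is the original image rotated 90° clockwise.

The purple circle sits in the top-right of the first image and the bottom-right of the second — consistent with a whole-image 90° clockwise rotation.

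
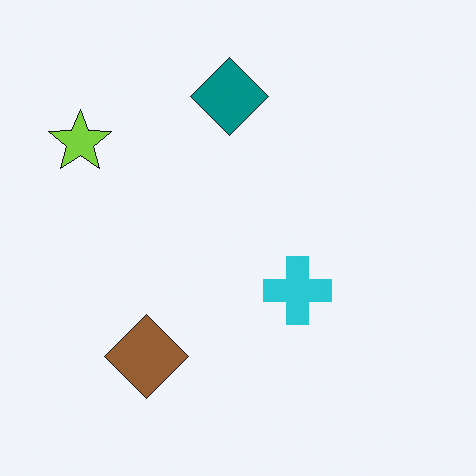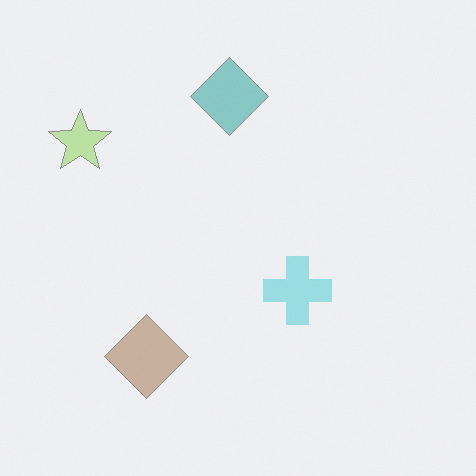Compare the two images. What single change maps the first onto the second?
It was given much lower contrast.

Tones are pushed toward mid-grey across the whole image — a global contrast change.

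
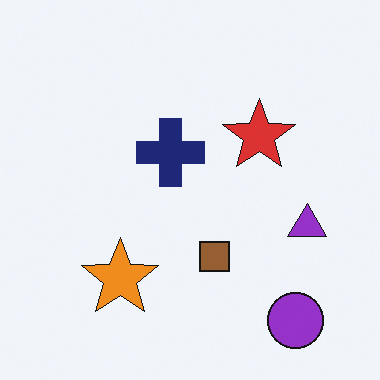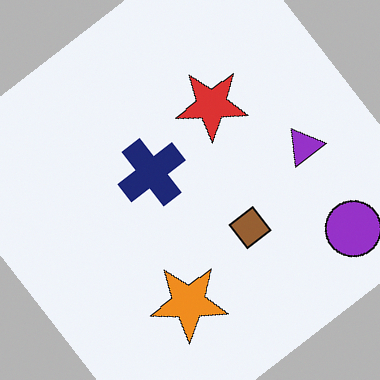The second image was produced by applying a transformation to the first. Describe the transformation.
The image was rotated counter-clockwise by a large amount — several tens of degrees.

Every shape is tilted by the same angle and the image corners show triangular fill wedges — a whole-image rotation by a non-right angle.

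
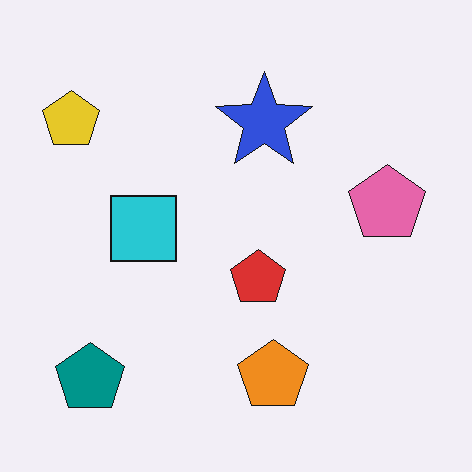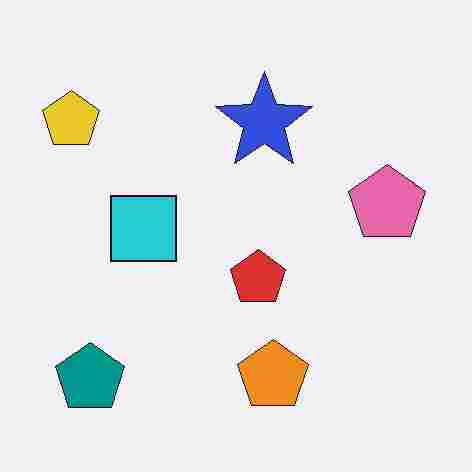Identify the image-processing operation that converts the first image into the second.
Heavily JPEG-compressed with obvious blocking artifacts.

Blocky 8×8 compression artifacts appear around shape edges and the flat background shows ringing — characteristic JPEG degradation.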